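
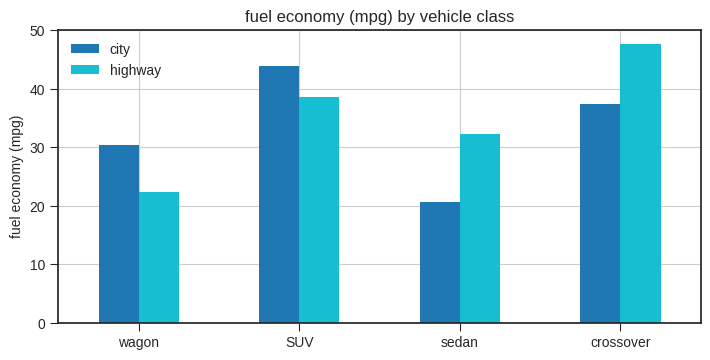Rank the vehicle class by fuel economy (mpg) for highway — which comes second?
Top 3 for highway: crossover ≈ 50, SUV ≈ 40, sedan ≈ 30.

SUV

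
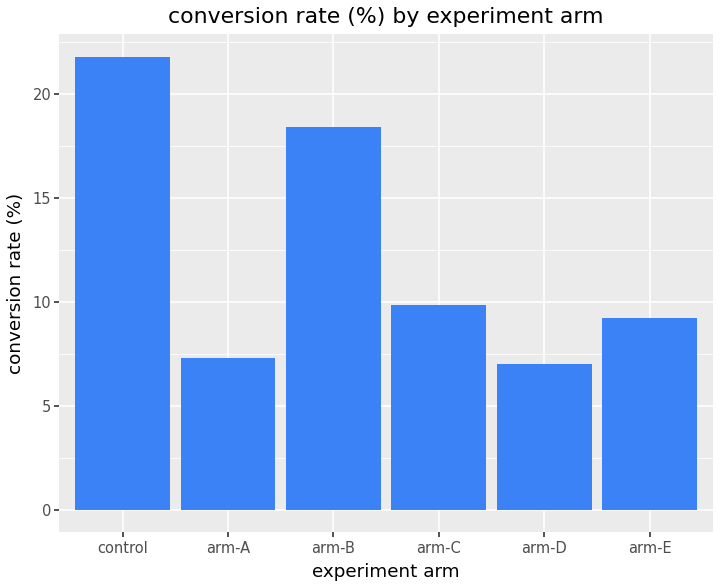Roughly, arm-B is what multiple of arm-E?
arm-B ≈ 18, arm-E ≈ 10; 18/10 ≈ 1.8.

≈ 1.8×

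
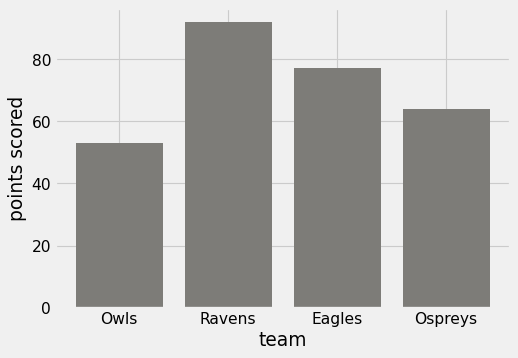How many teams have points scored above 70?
2

Above 70: Ravens, Eagles.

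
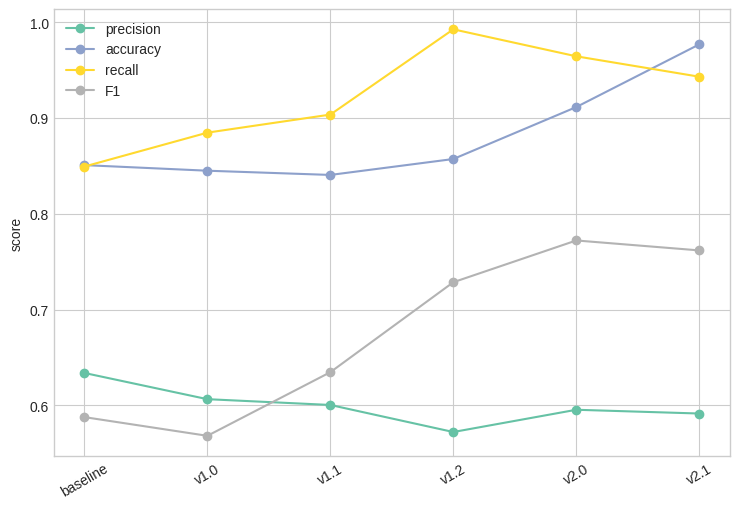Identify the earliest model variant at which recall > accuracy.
v1.0

baseline: recall ≈ 0.85 vs accuracy ≈ 0.85 (not yet); v1.0: recall ≈ 0.90 vs accuracy ≈ 0.85 (first crossover).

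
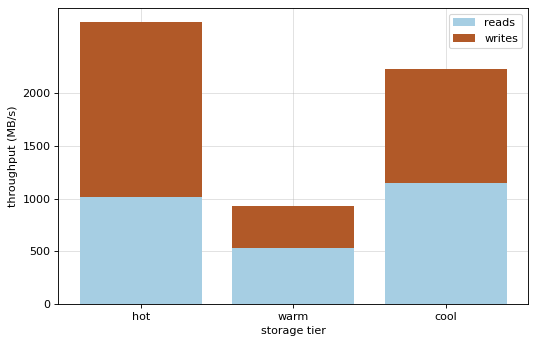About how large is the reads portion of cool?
≈ 1000

reads top ≈ 1000, bottom ≈ 0; segment ≈ 1000.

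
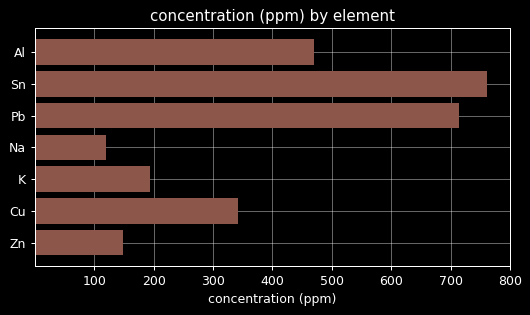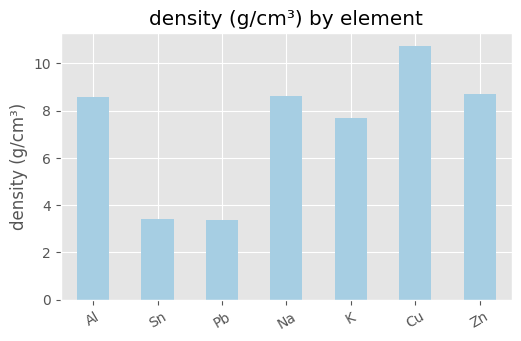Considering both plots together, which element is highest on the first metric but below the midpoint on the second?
Sn

Chart 2 median density (g/cm³) ≈ 9; below-median elements: Sn, Pb, K. Among those, Sn has the highest concentration (ppm) (≈ 800).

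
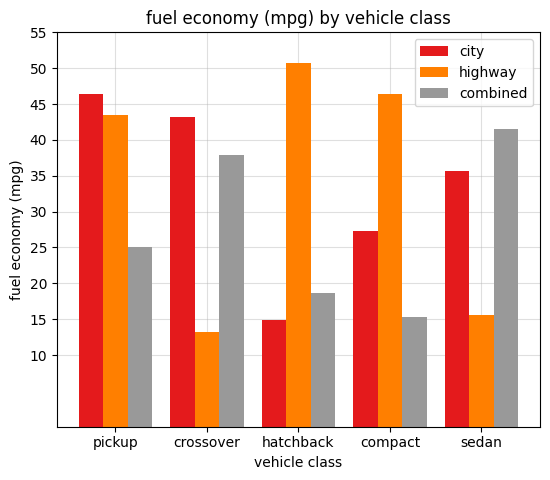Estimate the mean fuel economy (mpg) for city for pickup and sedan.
≈ 40

(45 + 35) / 2 ≈ 40.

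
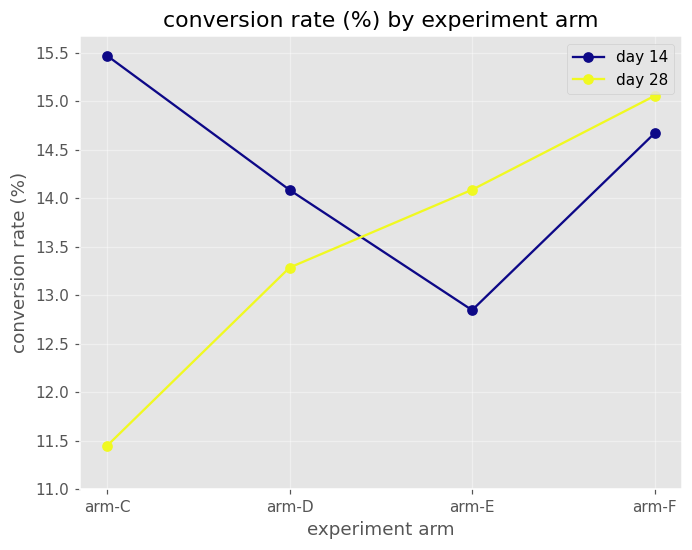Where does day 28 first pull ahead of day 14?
arm-D: day 28 ≈ 13.5 vs day 14 ≈ 14.0 (not yet); arm-E: day 28 ≈ 14.0 vs day 14 ≈ 13.0 (first crossover).

arm-E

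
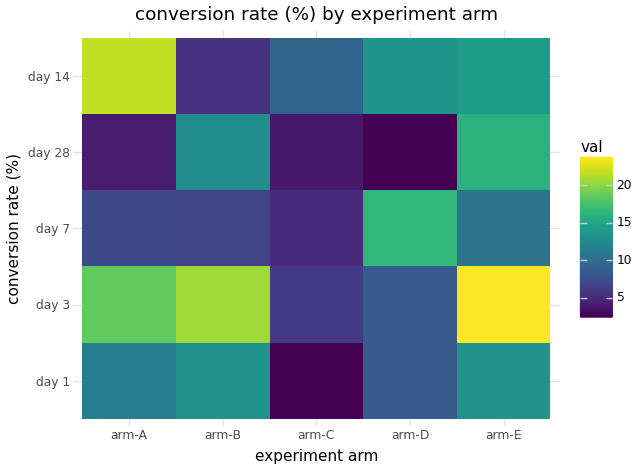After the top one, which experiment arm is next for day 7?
Top 3 for day 7: arm-D ≈ 16, arm-E ≈ 10, arm-A ≈ 6.

arm-E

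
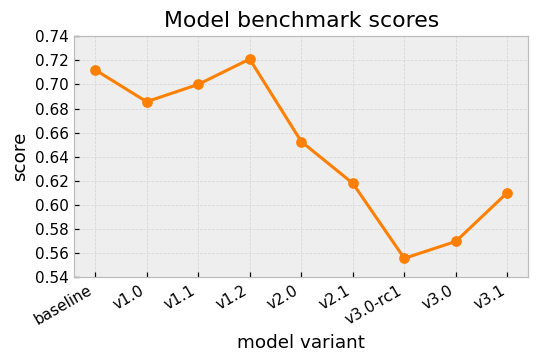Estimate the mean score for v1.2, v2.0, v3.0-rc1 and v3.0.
≈ 0.62

(0.72 + 0.66 + 0.56 + 0.56) / 4 ≈ 0.62.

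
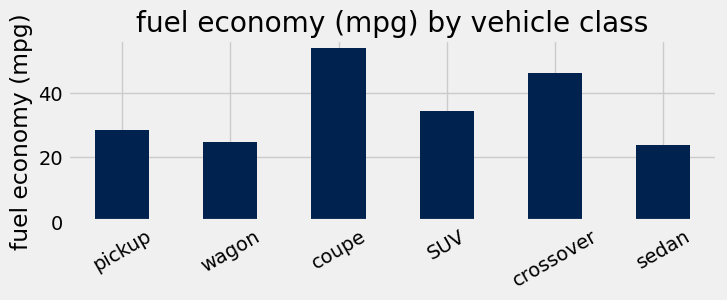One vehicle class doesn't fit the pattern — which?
coupe

coupe ≈ 55; the rest sit between ≈ 25 and ≈ 45.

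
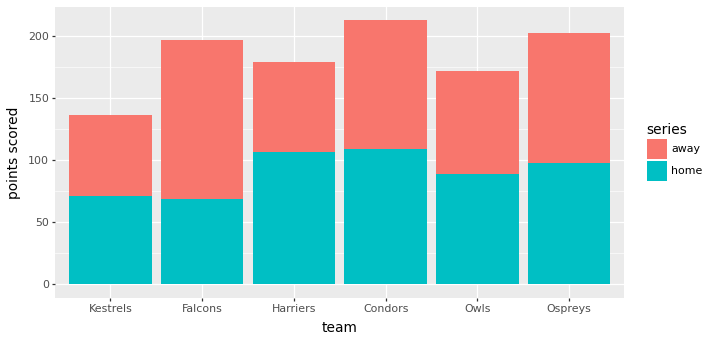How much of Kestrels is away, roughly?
away top ≈ 140, bottom ≈ 80; segment ≈ 60.

≈ 60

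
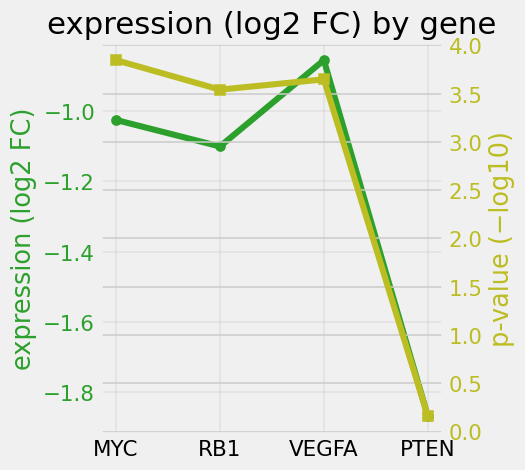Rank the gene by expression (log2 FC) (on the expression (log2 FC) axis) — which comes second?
Top 3 (on the expression (log2 FC) axis): VEGFA ≈ -0.9, MYC ≈ -1.0, RB1 ≈ -1.1.

MYC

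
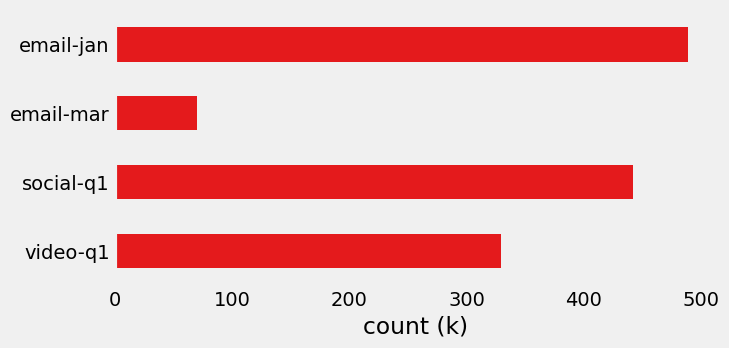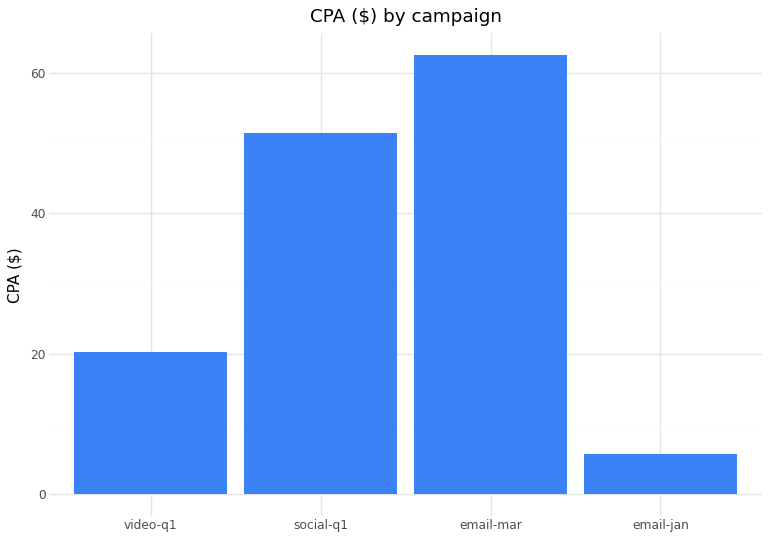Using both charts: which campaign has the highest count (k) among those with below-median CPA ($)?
Chart 2 median CPA ($) ≈ 40; below-median campaigns: video-q1, email-jan. Among those, email-jan has the highest count (k) (≈ 500).

email-jan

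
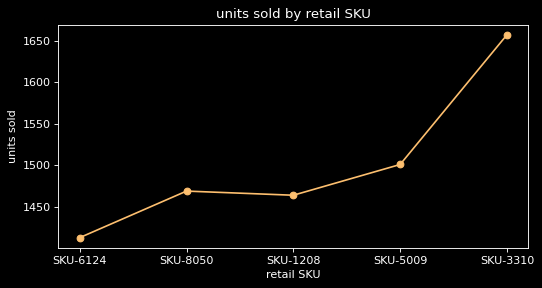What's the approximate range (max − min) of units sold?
≈ 225

Max SKU-3310 ≈ 1650, min SKU-6124 ≈ 1425; range ≈ 225.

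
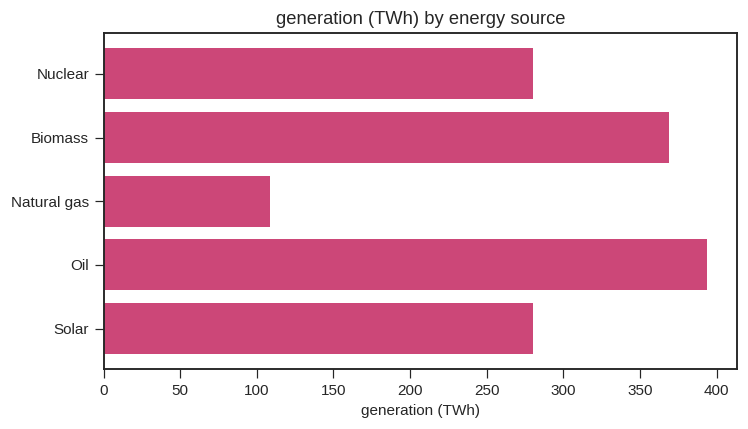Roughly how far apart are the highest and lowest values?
≈ 300

Max Oil ≈ 400, min Natural gas ≈ 100; range ≈ 300.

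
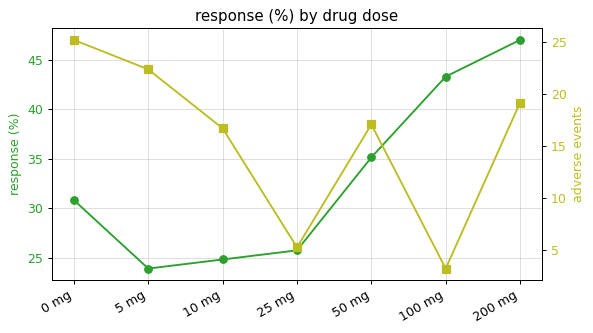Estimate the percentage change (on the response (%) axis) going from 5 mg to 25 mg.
5 mg ≈ 24, 25 mg ≈ 26; (26 − 24) / 24 ≈ +8.3%.

≈ +8.3%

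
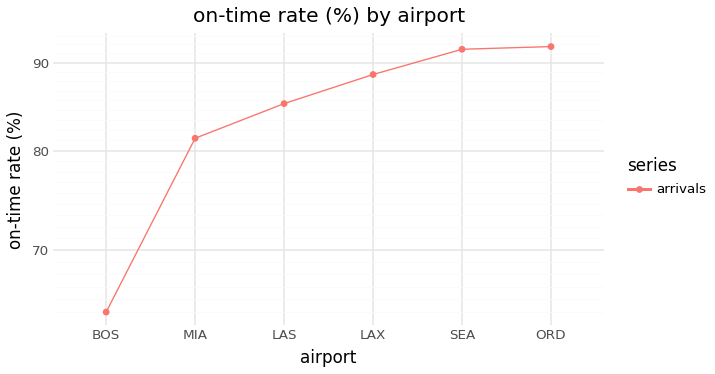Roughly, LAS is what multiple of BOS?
≈ 1.31×

LAS ≈ 85, BOS ≈ 65; 85/65 ≈ 1.31.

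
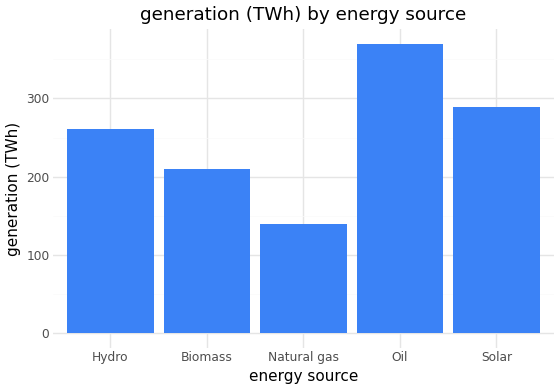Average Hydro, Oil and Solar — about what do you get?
(250 + 350 + 300) / 3 ≈ 300.

≈ 300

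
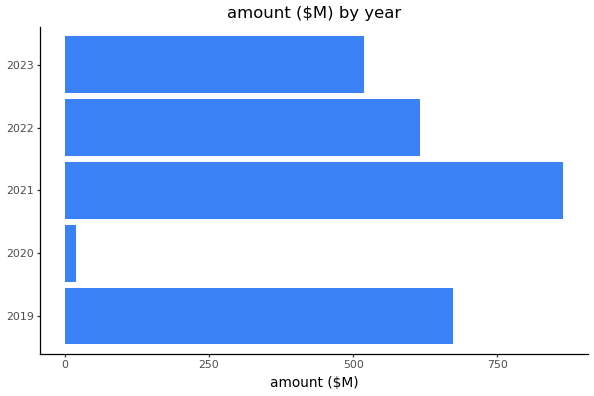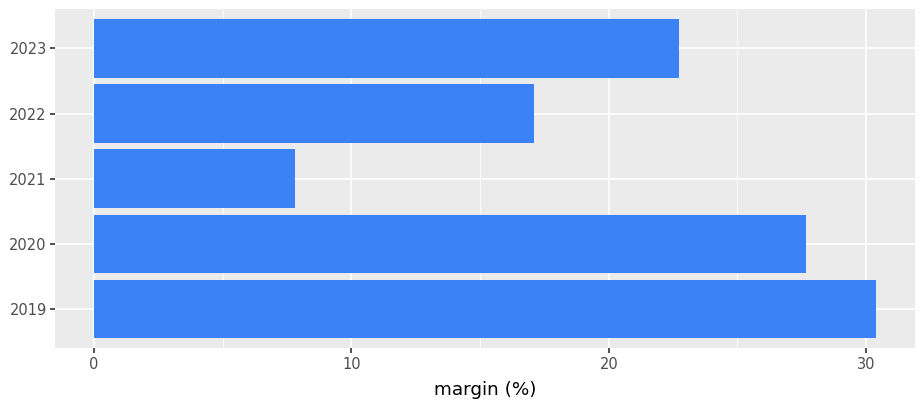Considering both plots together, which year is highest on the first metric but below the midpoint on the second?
Chart 2 median margin (%) ≈ 25; below-median years: 2021, 2022. Among those, 2021 has the highest amount ($M) (≈ 900).

2021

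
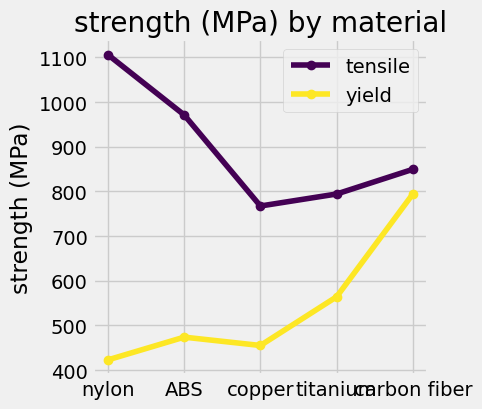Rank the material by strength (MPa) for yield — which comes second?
titanium

Top 3 for yield: carbon fiber ≈ 800, titanium ≈ 600, ABS ≈ 500.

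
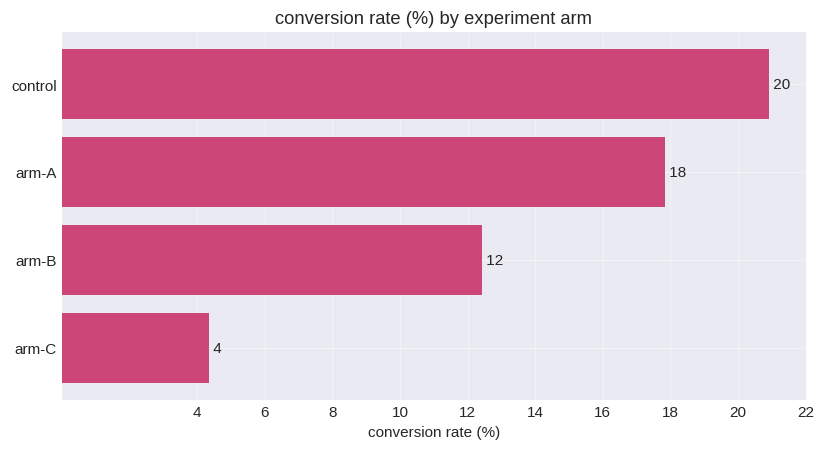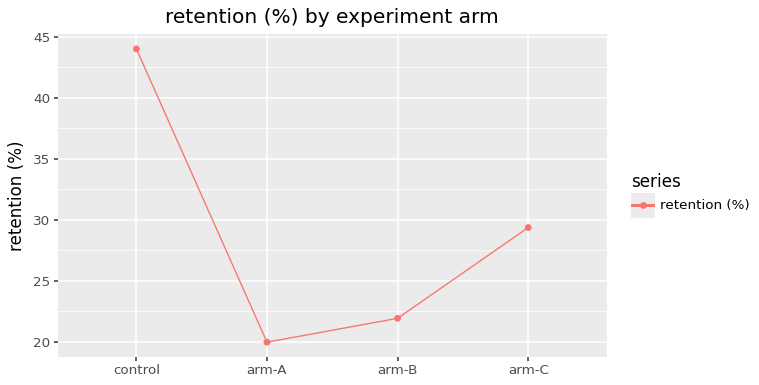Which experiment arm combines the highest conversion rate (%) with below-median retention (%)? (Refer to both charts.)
Chart 2 median retention (%) ≈ 25; below-median experiment arms: arm-A, arm-B. Among those, arm-A has the highest conversion rate (%) (≈ 18).

arm-A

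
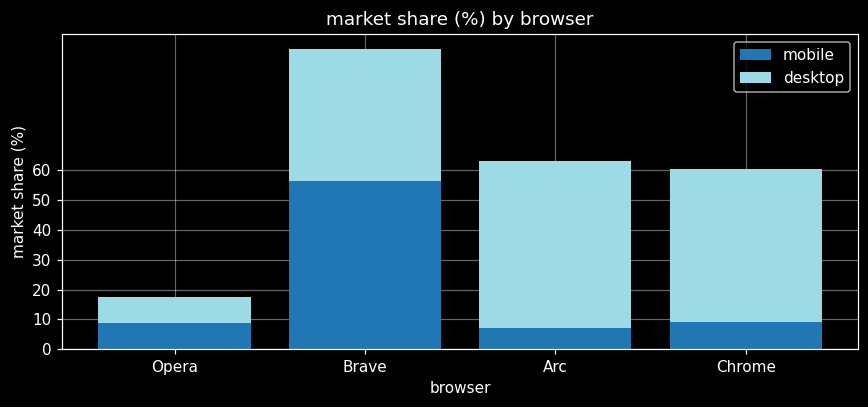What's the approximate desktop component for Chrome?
desktop top ≈ 60, bottom ≈ 10; segment ≈ 50.

≈ 50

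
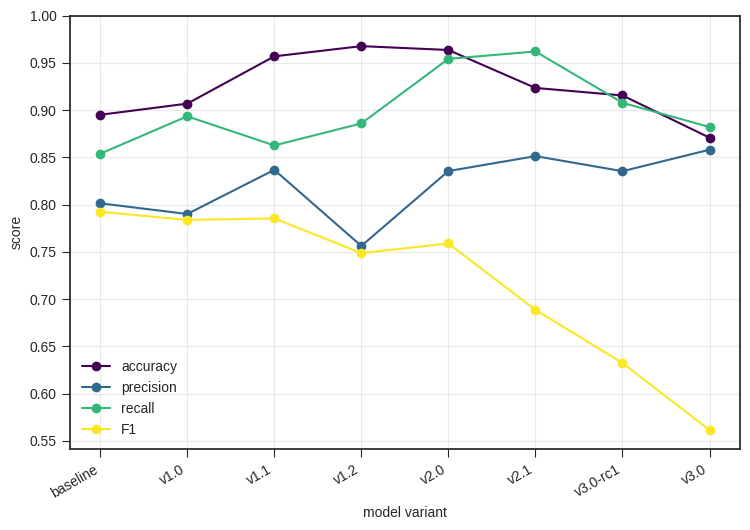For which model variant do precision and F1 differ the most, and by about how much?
v3.0: precision ≈ 0.85, F1 ≈ 0.55 → gap ≈ 0.30. Next-largest (v3.0-rc1) is only ≈ 0.20.

v3.0, ≈ 0.30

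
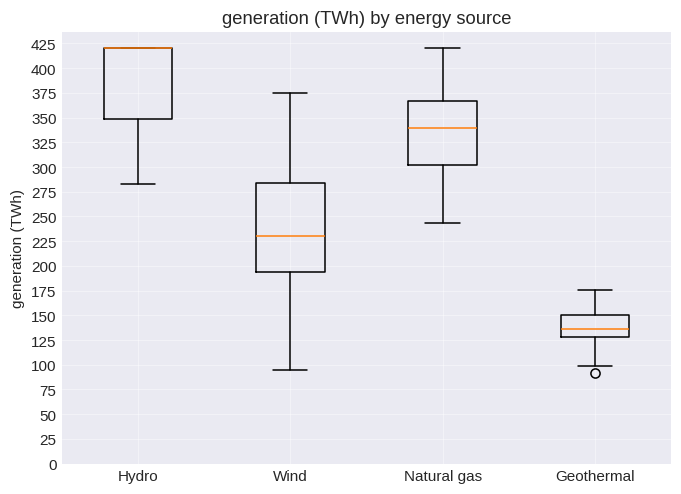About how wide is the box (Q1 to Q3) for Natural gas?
≈ 75

Q3 ≈ 375, Q1 ≈ 300; IQR ≈ 75.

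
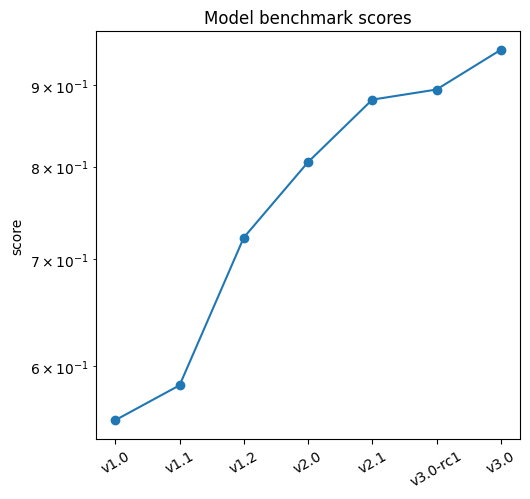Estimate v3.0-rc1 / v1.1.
≈ 1.5×

v3.0-rc1 ≈ 0.90, v1.1 ≈ 0.60; 0.90/0.60 ≈ 1.5.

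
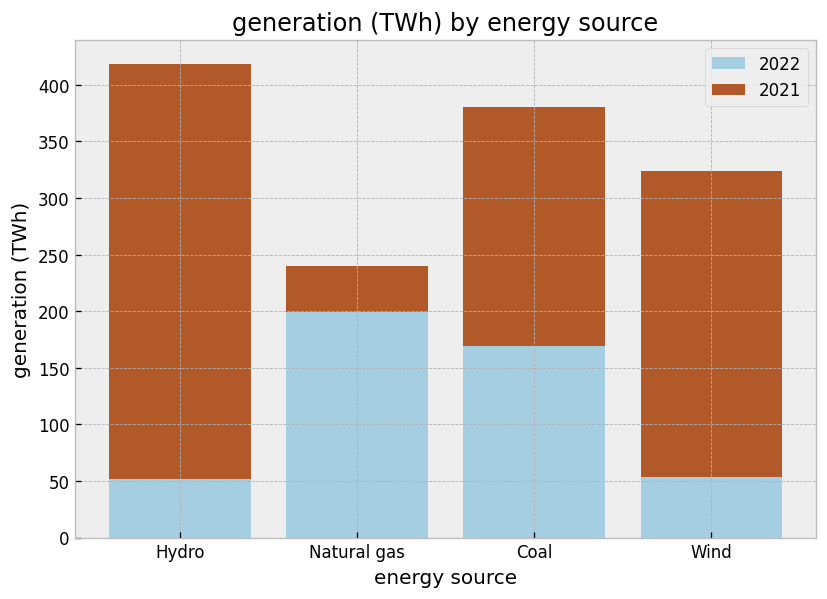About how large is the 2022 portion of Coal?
≈ 150

2022 top ≈ 150, bottom ≈ 0; segment ≈ 150.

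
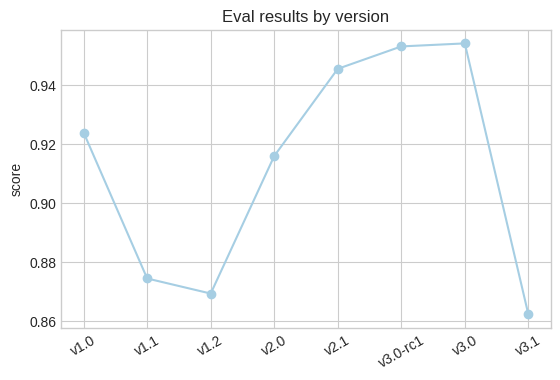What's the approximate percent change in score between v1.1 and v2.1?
≈ +9.2%

v1.1 ≈ 0.87, v2.1 ≈ 0.95; (0.95 − 0.87) / 0.87 ≈ +9.2%.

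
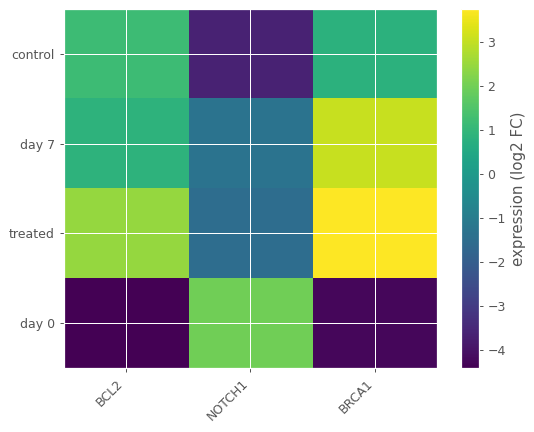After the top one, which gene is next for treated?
BCL2

Top 3 for treated: BRCA1 ≈ 4, BCL2 ≈ 2, NOTCH1 ≈ -1.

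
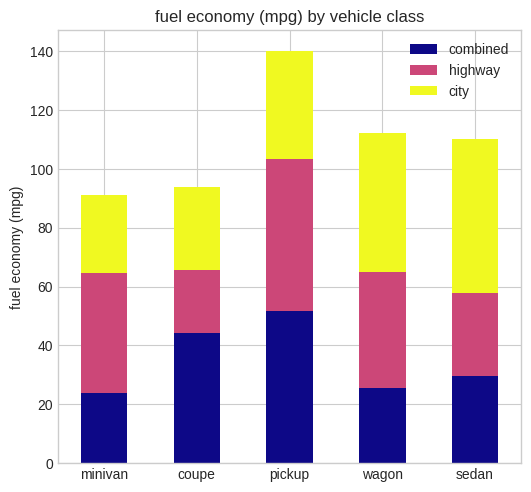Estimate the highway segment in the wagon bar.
≈ 40

highway top ≈ 60, bottom ≈ 20; segment ≈ 40.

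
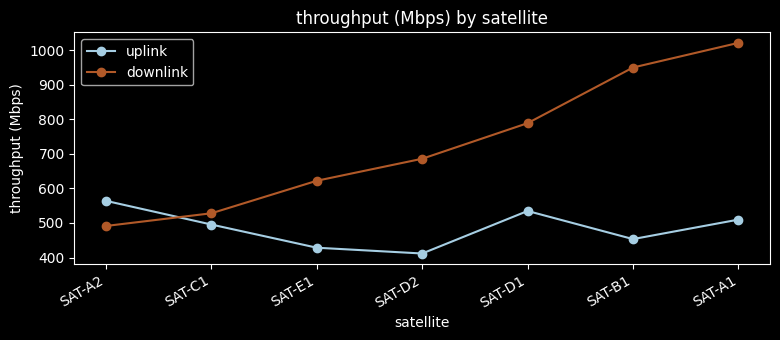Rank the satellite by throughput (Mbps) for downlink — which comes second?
Top 3 for downlink: SAT-A1 ≈ 1000, SAT-B1 ≈ 900, SAT-D1 ≈ 800.

SAT-B1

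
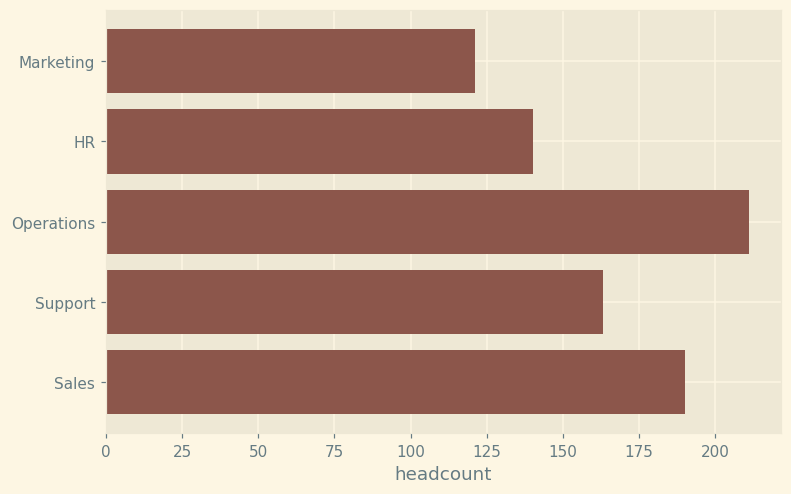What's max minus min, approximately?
Max Operations ≈ 220, min Marketing ≈ 120; range ≈ 100.

≈ 100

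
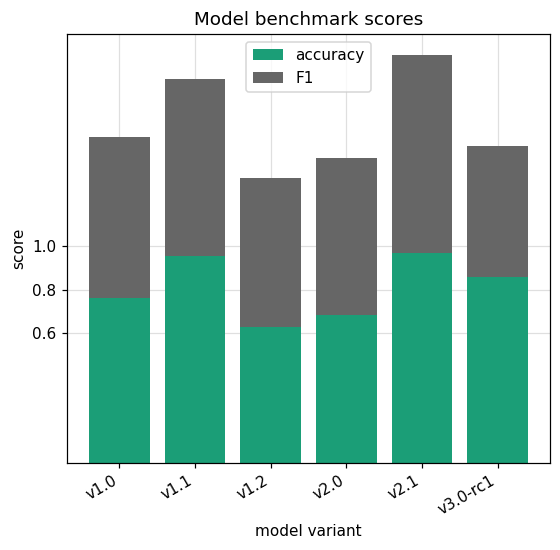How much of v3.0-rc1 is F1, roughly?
≈ 0.6

F1 top ≈ 1.4, bottom ≈ 0.8; segment ≈ 0.6.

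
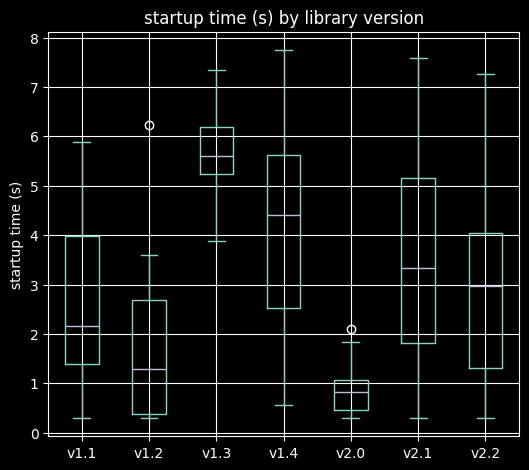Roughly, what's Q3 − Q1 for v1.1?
Q3 ≈ 4.0, Q1 ≈ 1.5; IQR ≈ 2.5.

≈ 2.5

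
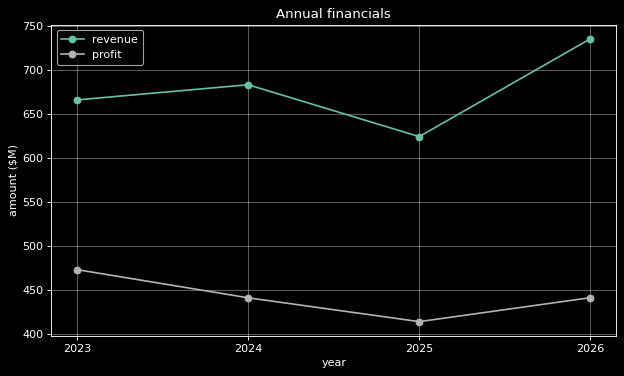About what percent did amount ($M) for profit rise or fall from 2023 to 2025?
≈ -11.1%

2023 ≈ 450, 2025 ≈ 400; (400 − 450) / 450 ≈ -11.1%.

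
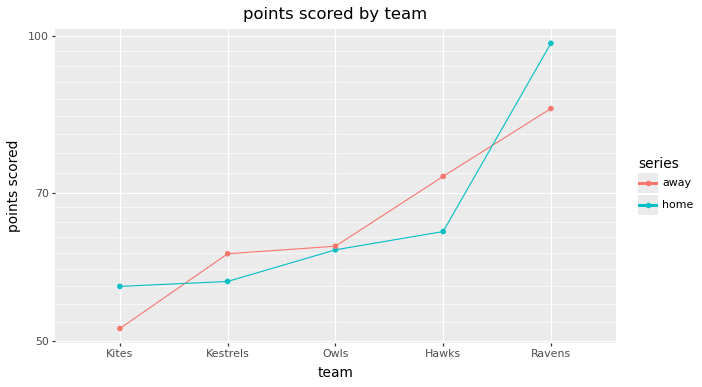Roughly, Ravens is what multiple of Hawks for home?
Ravens ≈ 100, Hawks ≈ 65; 100/65 ≈ 1.54.

≈ 1.54×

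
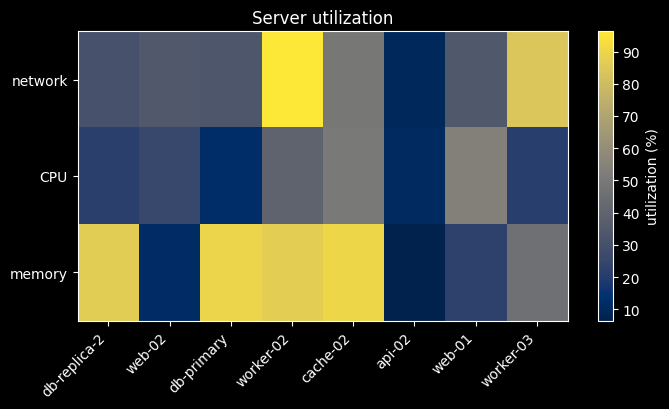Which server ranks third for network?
Top 4 for network: worker-02 ≈ 100, worker-03 ≈ 80, cache-02 ≈ 50, web-02 ≈ 30.

cache-02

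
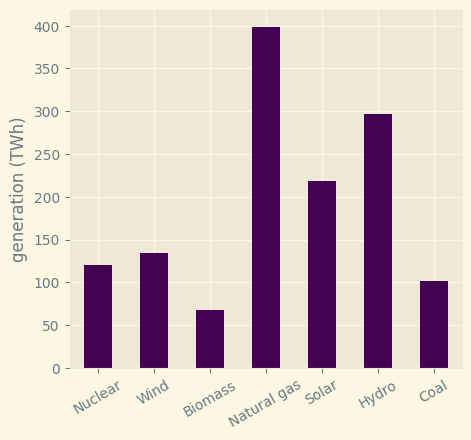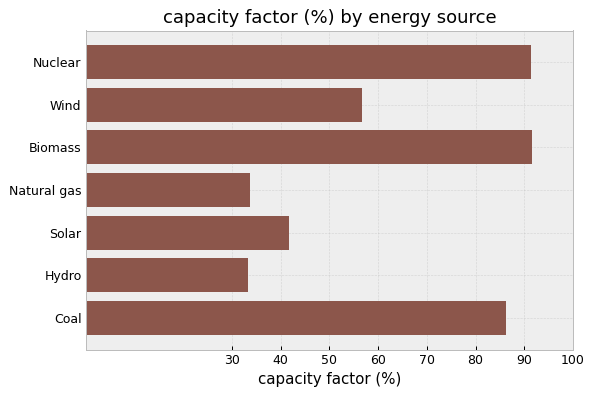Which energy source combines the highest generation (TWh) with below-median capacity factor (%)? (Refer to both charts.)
Chart 2 median capacity factor (%) ≈ 60; below-median energy sources: Natural gas, Solar, Hydro. Among those, Natural gas has the highest generation (TWh) (≈ 400).

Natural gas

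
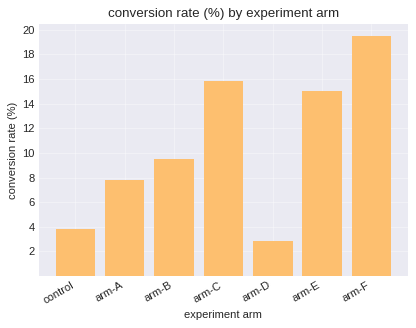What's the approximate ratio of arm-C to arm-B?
≈ 1.6×

arm-C ≈ 16, arm-B ≈ 10; 16/10 ≈ 1.6.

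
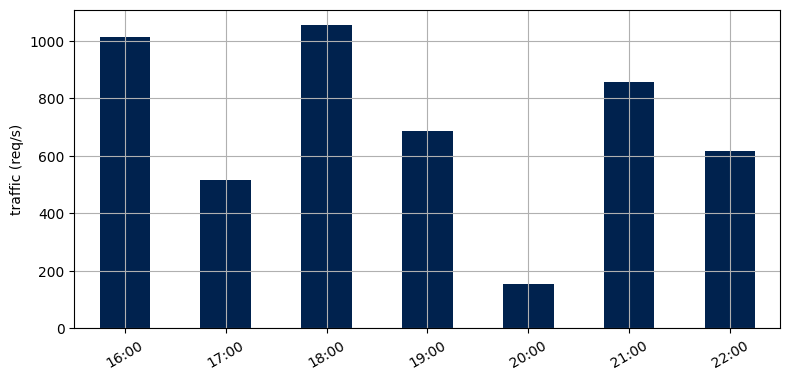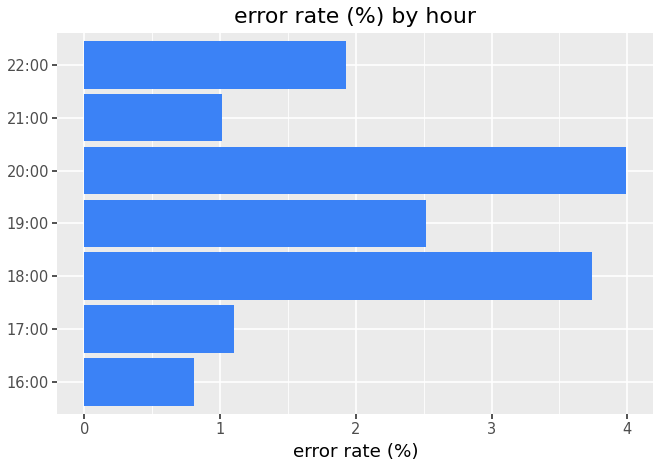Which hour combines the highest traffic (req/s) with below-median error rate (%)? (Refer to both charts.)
Chart 2 median error rate (%) ≈ 2; below-median hours: 16:00, 17:00, 21:00. Among those, 16:00 has the highest traffic (req/s) (≈ 1000).

16:00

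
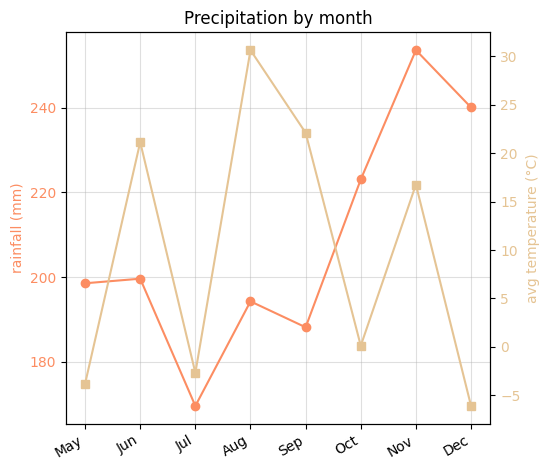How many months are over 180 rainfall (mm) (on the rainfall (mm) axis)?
Above 180: May, Jun, Aug, Sep, Oct, Nov, Dec.

7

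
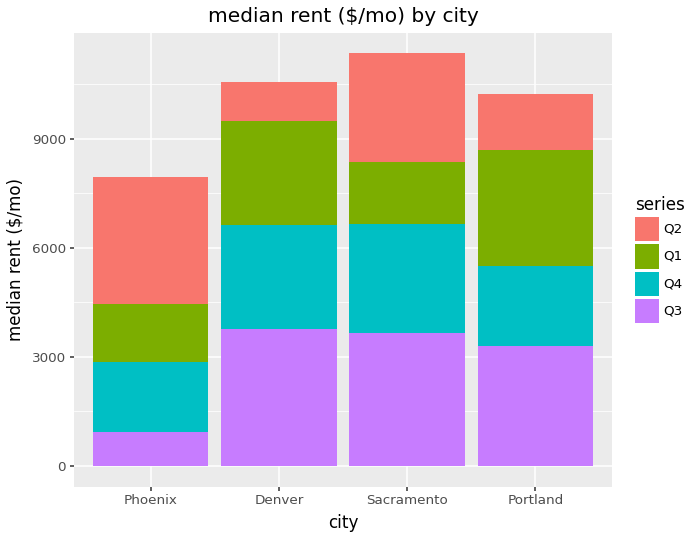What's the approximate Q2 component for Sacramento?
≈ 3000

Q2 top ≈ 11000, bottom ≈ 8000; segment ≈ 3000.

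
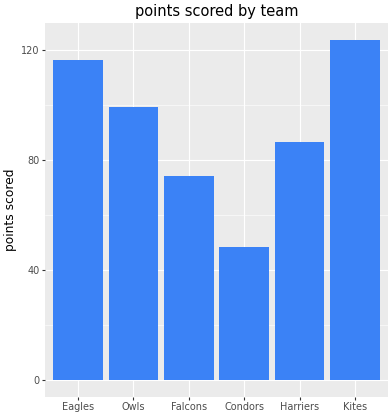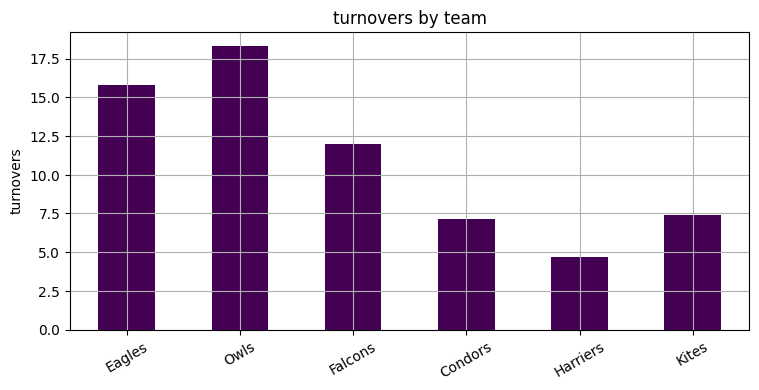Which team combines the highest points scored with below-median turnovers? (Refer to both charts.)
Kites

Chart 2 median turnovers ≈ 10; below-median teams: Condors, Harriers, Kites. Among those, Kites has the highest points scored (≈ 120).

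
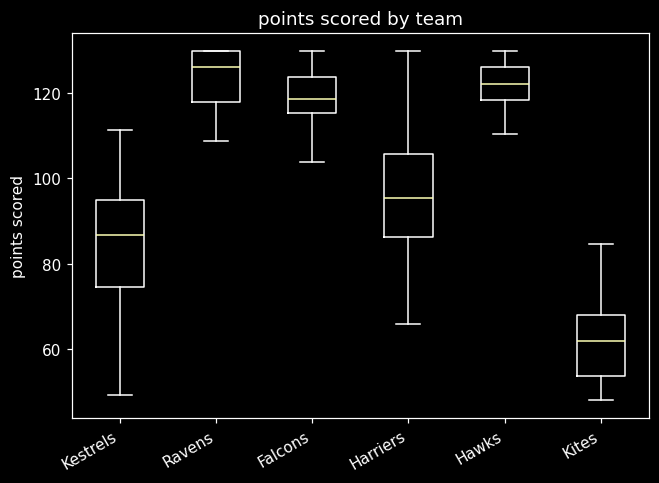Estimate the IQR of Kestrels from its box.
Q3 ≈ 90, Q1 ≈ 70; IQR ≈ 20.

≈ 20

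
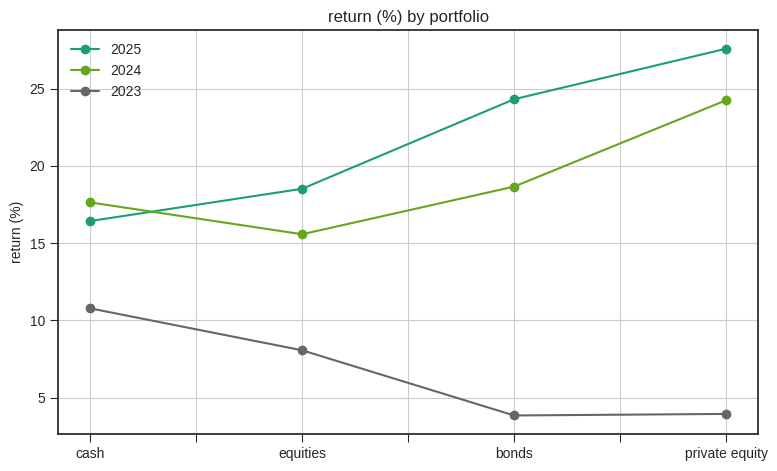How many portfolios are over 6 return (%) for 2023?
Above 6: cash, equities.

2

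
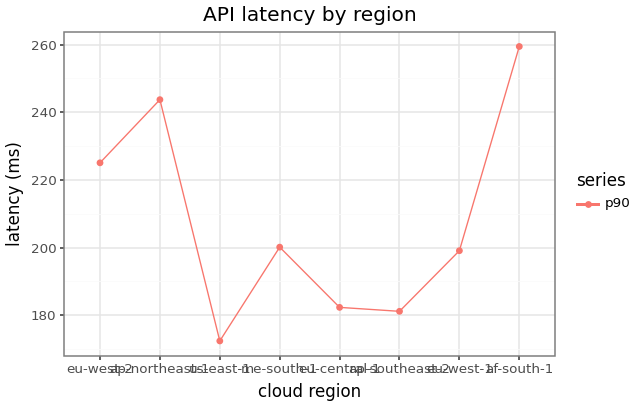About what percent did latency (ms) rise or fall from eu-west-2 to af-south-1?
eu-west-2 ≈ 230, af-south-1 ≈ 260; (260 − 230) / 230 ≈ +13%.

≈ +13%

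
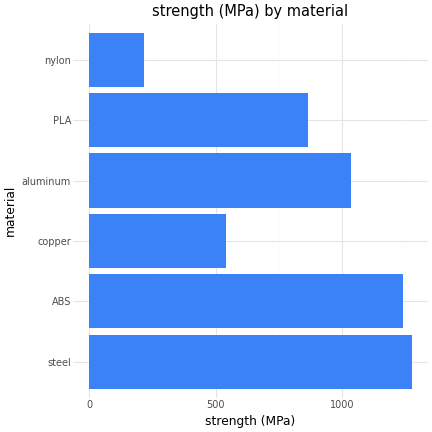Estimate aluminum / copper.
≈ 1.67×

aluminum ≈ 1000, copper ≈ 600; 1000/600 ≈ 1.67.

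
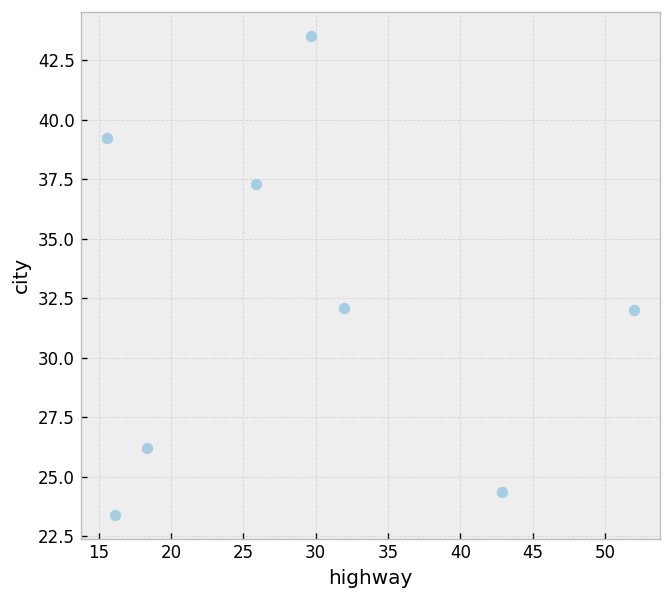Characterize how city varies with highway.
no clear correlation

Points are roughly uncorrelated; weak (|r| ≈ 0.1).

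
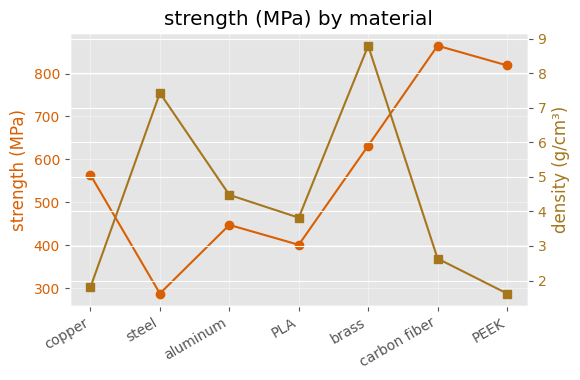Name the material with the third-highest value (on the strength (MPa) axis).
Top 4 (on the strength (MPa) axis): carbon fiber ≈ 850, PEEK ≈ 800, brass ≈ 650, copper ≈ 550.

brass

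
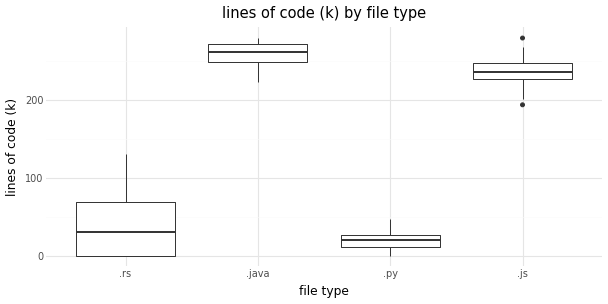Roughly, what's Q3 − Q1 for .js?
Q3 ≈ 240, Q1 ≈ 220; IQR ≈ 20.

≈ 20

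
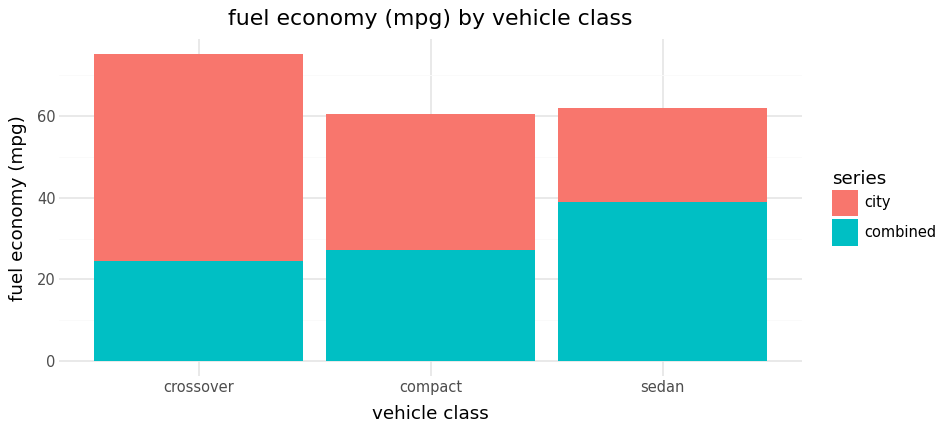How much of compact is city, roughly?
city top ≈ 60, bottom ≈ 30; segment ≈ 30.

≈ 30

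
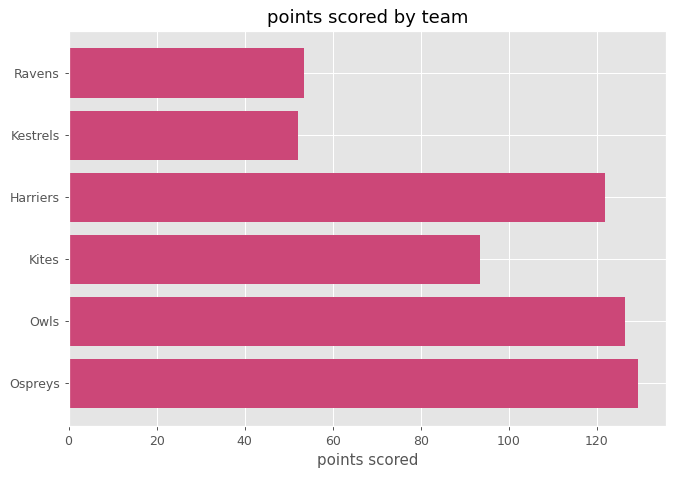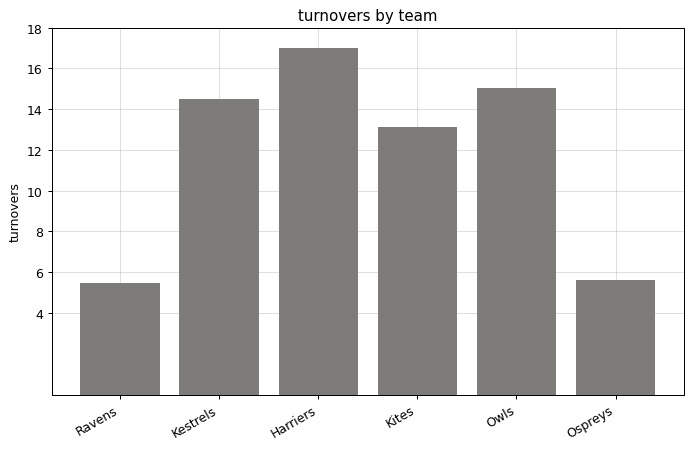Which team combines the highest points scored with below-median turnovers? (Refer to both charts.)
Chart 2 median turnovers ≈ 14; below-median teams: Ravens, Kites, Ospreys. Among those, Ospreys has the highest points scored (≈ 120).

Ospreys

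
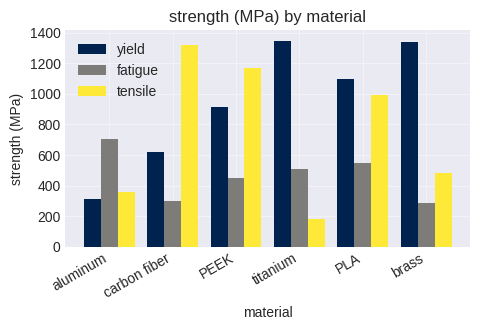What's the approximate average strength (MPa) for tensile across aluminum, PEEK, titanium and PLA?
≈ 700

(400 + 1200 + 200 + 1000) / 4 ≈ 700.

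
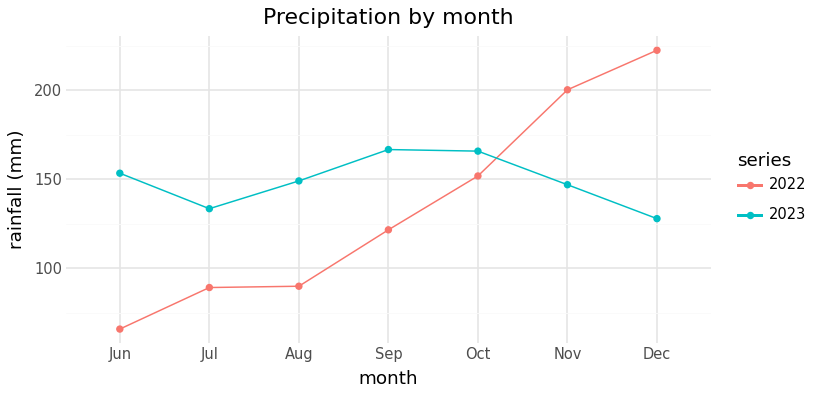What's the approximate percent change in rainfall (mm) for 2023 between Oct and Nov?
≈ -12.5%

Oct ≈ 160, Nov ≈ 140; (140 − 160) / 160 ≈ -12.5%.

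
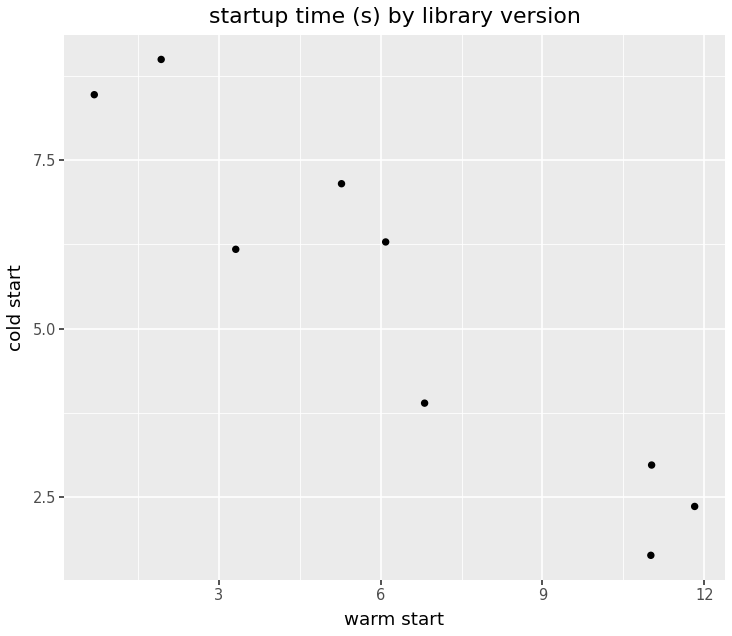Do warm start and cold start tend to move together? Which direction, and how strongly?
Points are negatively correlated; strong (|r| ≈ 0.9).

negative, strong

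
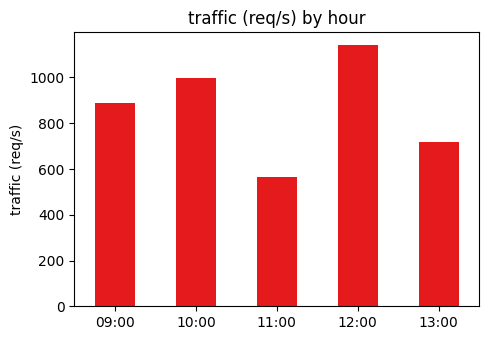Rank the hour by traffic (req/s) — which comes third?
09:00

Top 4: 12:00 ≈ 1100, 10:00 ≈ 1000, 09:00 ≈ 900, 13:00 ≈ 700.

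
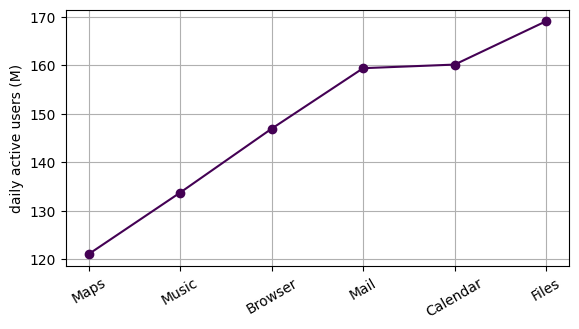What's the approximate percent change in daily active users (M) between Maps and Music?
≈ +12.5%

Maps ≈ 120, Music ≈ 135; (135 − 120) / 120 ≈ +12.5%.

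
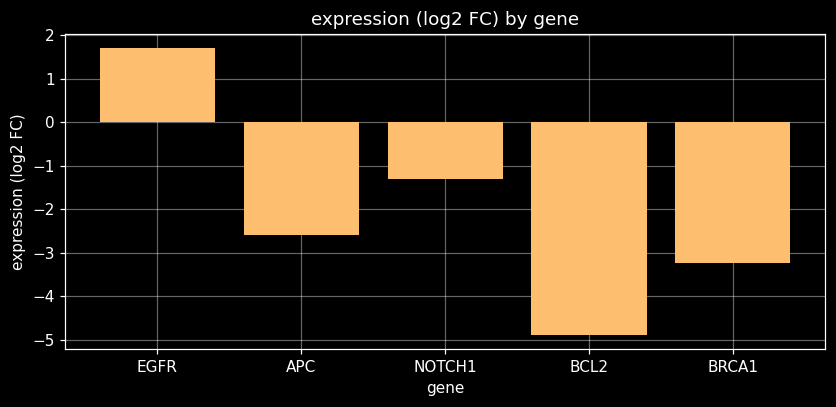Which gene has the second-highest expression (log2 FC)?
NOTCH1

Top 3: EGFR ≈ 2, NOTCH1 ≈ -1, APC ≈ -3.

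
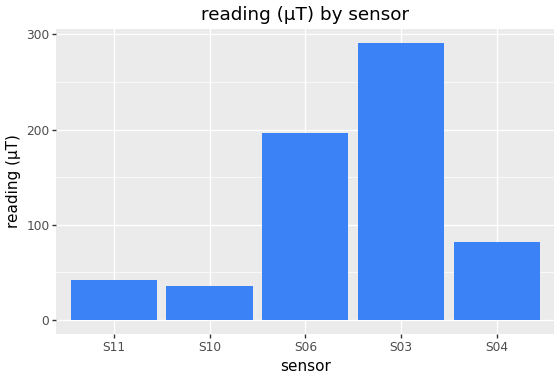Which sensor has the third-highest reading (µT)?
S04

Top 4: S03 ≈ 300, S06 ≈ 200, S04 ≈ 75, S11 ≈ 50.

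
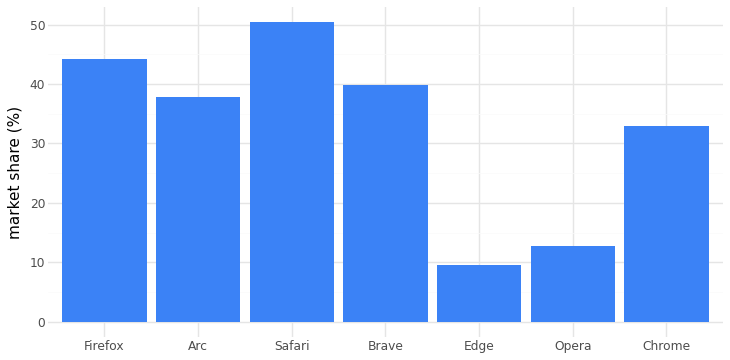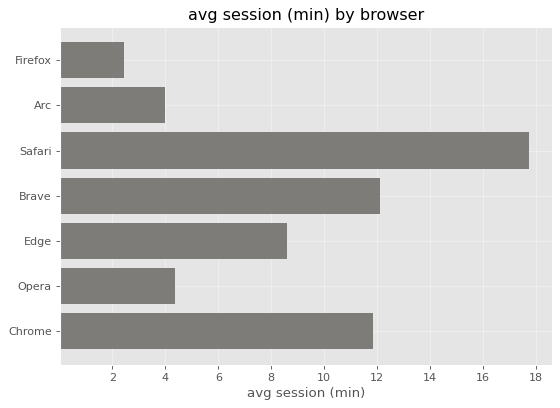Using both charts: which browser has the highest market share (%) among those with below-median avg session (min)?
Firefox

Chart 2 median avg session (min) ≈ 8; below-median browsers: Firefox, Arc, Opera. Among those, Firefox has the highest market share (%) (≈ 45).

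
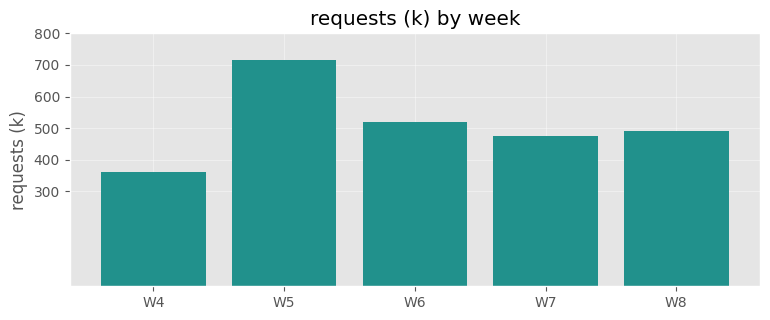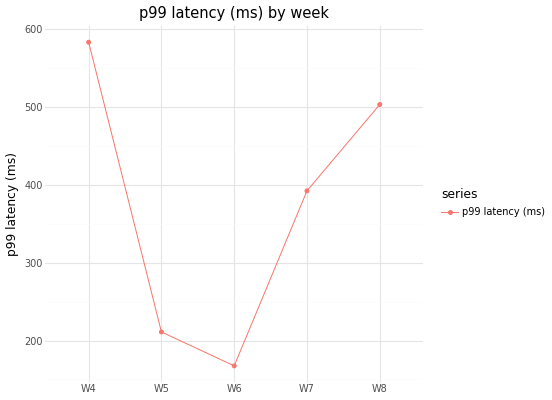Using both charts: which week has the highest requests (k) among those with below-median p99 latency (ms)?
Chart 2 median p99 latency (ms) ≈ 400; below-median weeks: W5, W6. Among those, W5 has the highest requests (k) (≈ 700).

W5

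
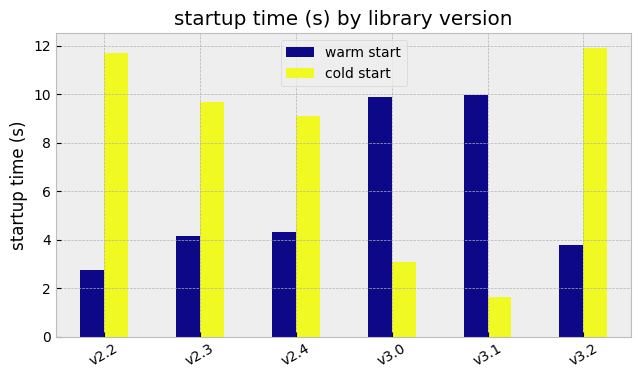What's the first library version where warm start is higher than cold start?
v2.4: warm start ≈ 4 vs cold start ≈ 9 (not yet); v3.0: warm start ≈ 10 vs cold start ≈ 3 (first crossover).

v3.0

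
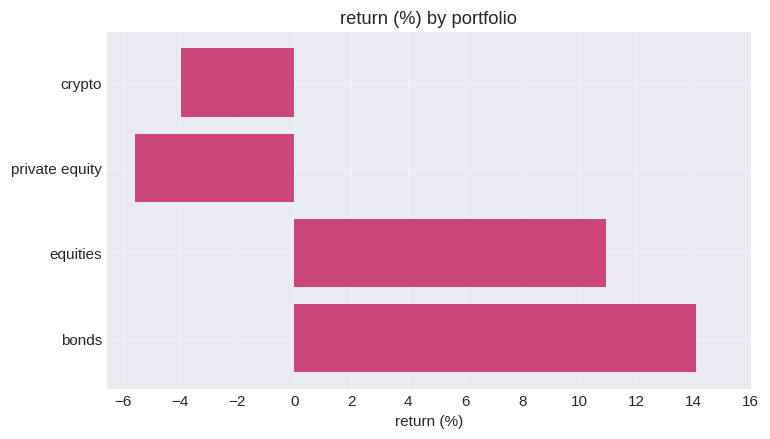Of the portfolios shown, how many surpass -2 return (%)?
2

Above -2: equities, bonds.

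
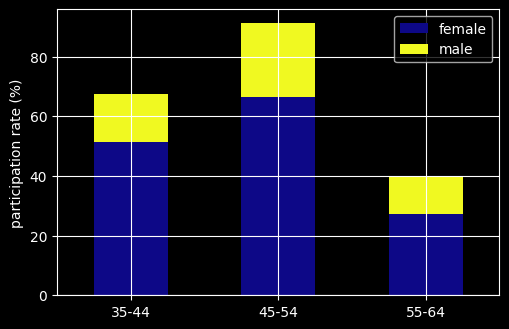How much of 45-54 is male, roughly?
≈ 20

male top ≈ 90, bottom ≈ 70; segment ≈ 20.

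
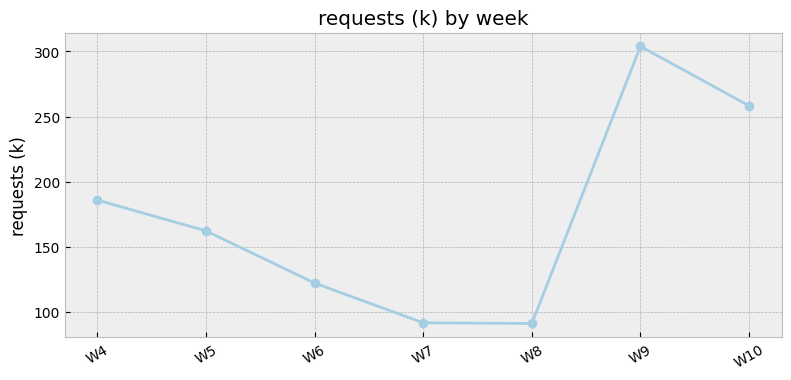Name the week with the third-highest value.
Top 4: W9 ≈ 300, W10 ≈ 260, W4 ≈ 180, W5 ≈ 160.

W4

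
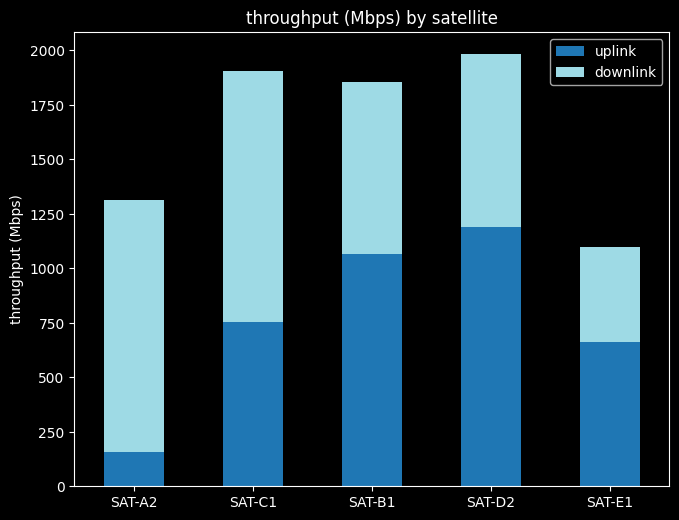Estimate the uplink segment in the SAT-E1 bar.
uplink top ≈ 600, bottom ≈ 0; segment ≈ 600.

≈ 600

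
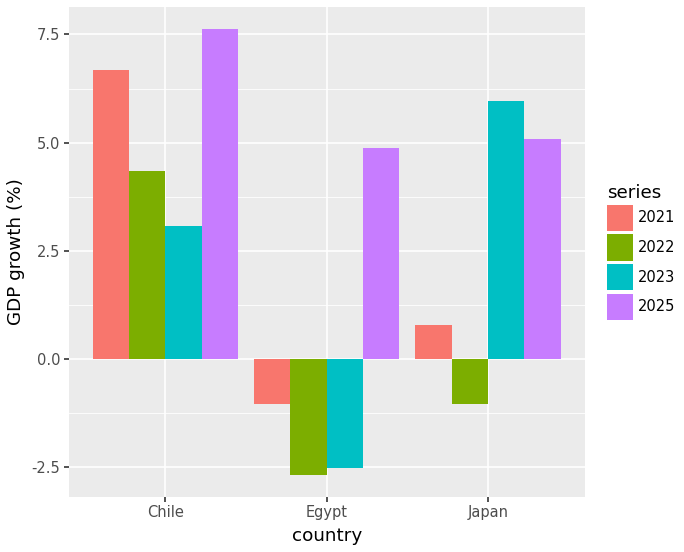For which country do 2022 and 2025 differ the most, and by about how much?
Egypt: 2022 ≈ -3, 2025 ≈ 5 → gap ≈ 8. Next-largest (Japan) is only ≈ 6.

Egypt, ≈ 8 %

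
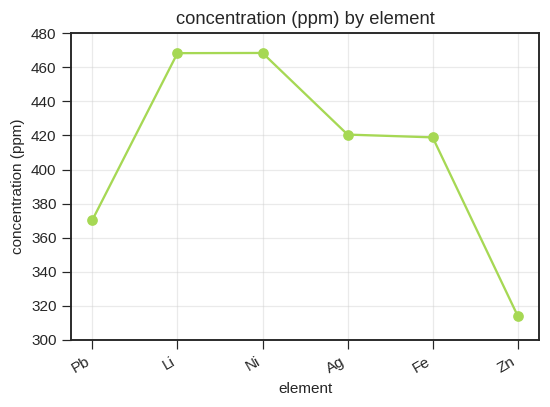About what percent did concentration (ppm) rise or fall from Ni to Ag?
≈ -8.7%

Ni ≈ 460, Ag ≈ 420; (420 − 460) / 460 ≈ -8.7%.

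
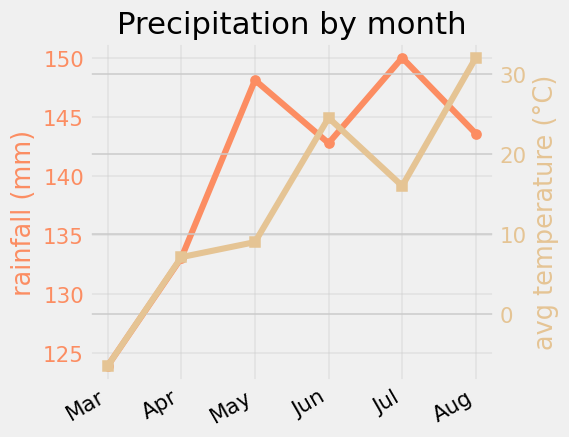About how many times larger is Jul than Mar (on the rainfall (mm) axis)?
Jul ≈ 150, Mar ≈ 125; 150/125 ≈ 1.2.

≈ 1.2×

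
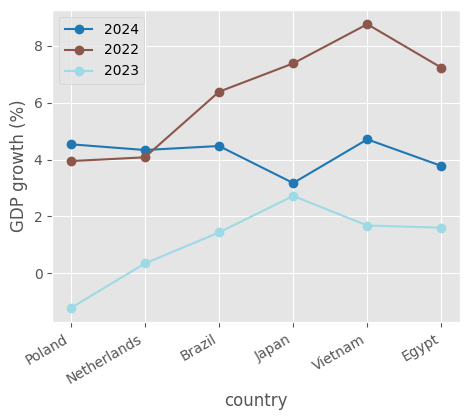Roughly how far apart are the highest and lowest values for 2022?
≈ 5

Max Vietnam ≈ 9, min Poland ≈ 4; range ≈ 5.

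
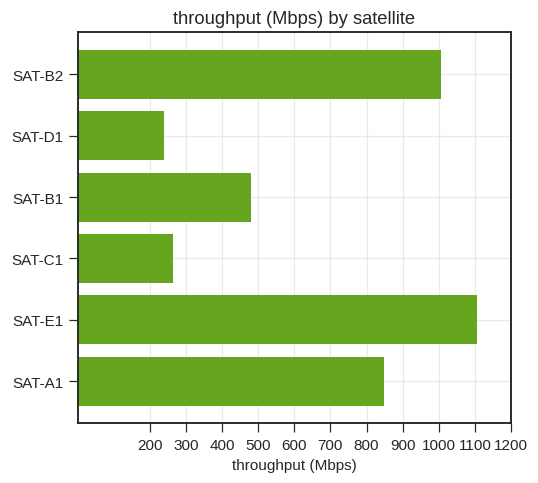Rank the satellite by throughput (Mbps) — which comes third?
Top 4: SAT-E1 ≈ 1100, SAT-B2 ≈ 1000, SAT-A1 ≈ 800, SAT-B1 ≈ 500.

SAT-A1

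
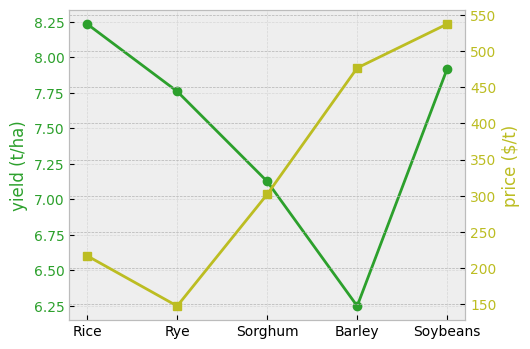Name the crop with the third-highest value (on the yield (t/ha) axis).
Top 4 (on the yield (t/ha) axis): Rice ≈ 8.2, Soybeans ≈ 8.0, Rye ≈ 7.8, Sorghum ≈ 7.2.

Rye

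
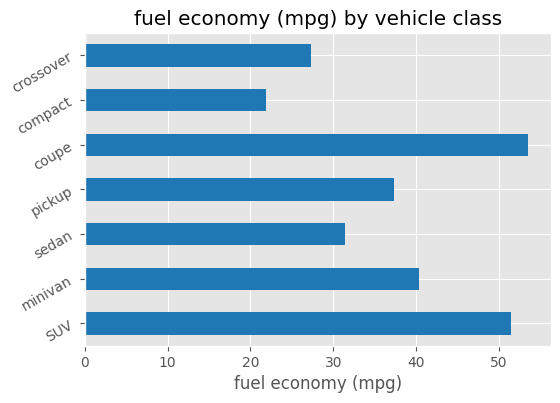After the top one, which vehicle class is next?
Top 3: coupe ≈ 55, SUV ≈ 50, minivan ≈ 40.

SUV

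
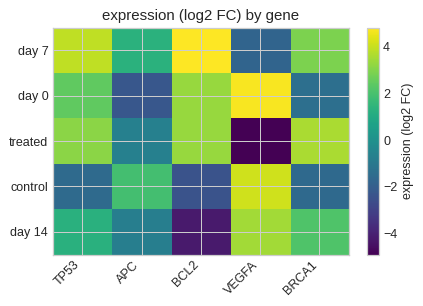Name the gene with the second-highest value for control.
APC

Top 3 for control: VEGFA ≈ 4, APC ≈ 2, TP53 ≈ -2.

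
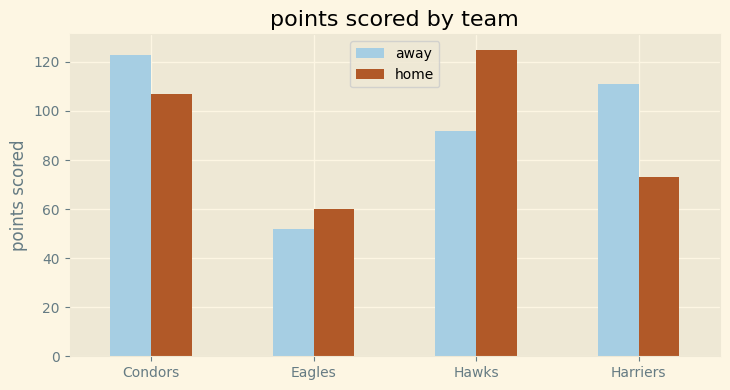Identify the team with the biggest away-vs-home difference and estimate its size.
Harriers: away ≈ 120, home ≈ 80 → gap ≈ 40. Next-largest (Hawks) is only ≈ 20.

Harriers, ≈ 40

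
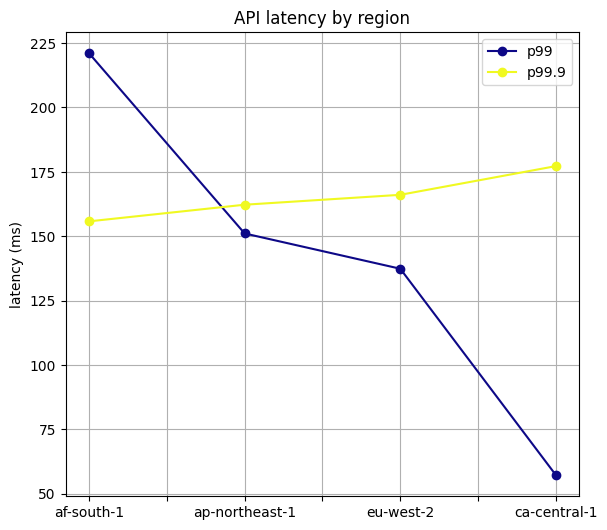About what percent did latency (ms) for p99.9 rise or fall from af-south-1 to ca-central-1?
af-south-1 ≈ 160, ca-central-1 ≈ 180; (180 − 160) / 160 ≈ +12.5%.

≈ +12.5%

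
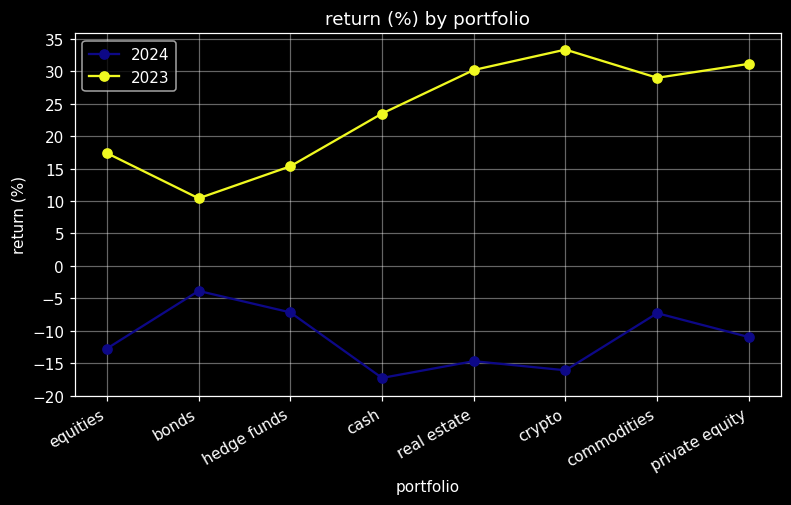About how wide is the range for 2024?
Max bonds ≈ -5, min cash ≈ -15; range ≈ 10.

≈ 10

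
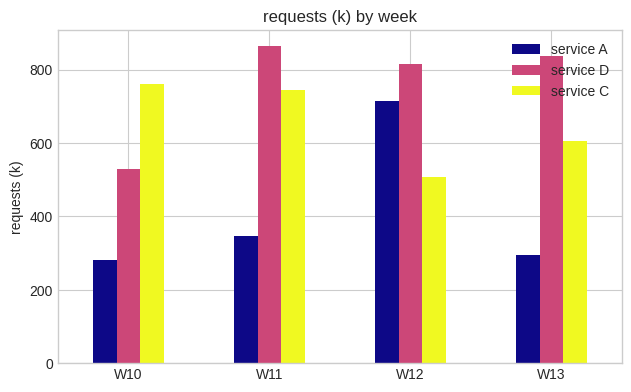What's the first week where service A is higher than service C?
W12

W11: service A ≈ 300 vs service C ≈ 700 (not yet); W12: service A ≈ 700 vs service C ≈ 500 (first crossover).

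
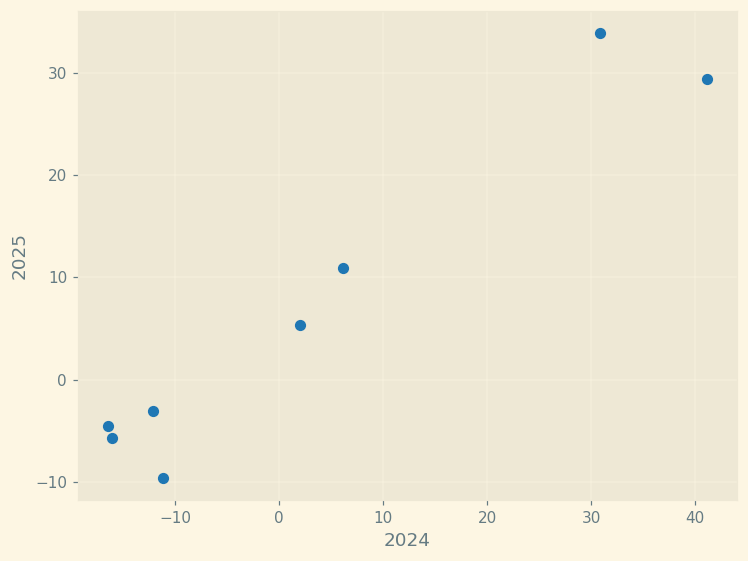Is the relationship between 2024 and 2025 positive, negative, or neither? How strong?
Points are positively correlated; strong (|r| ≈ 1.0).

positive, strong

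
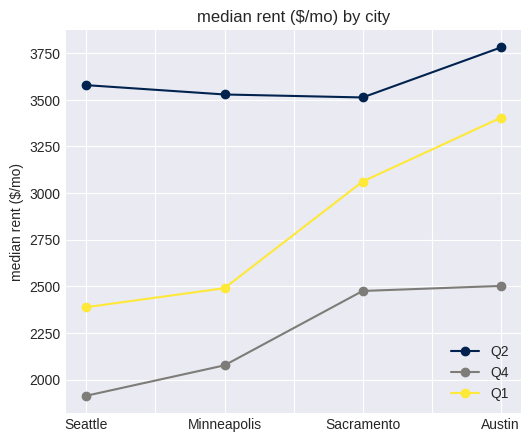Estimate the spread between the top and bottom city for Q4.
≈ 600

Max Austin ≈ 2600, min Seattle ≈ 2000; range ≈ 600.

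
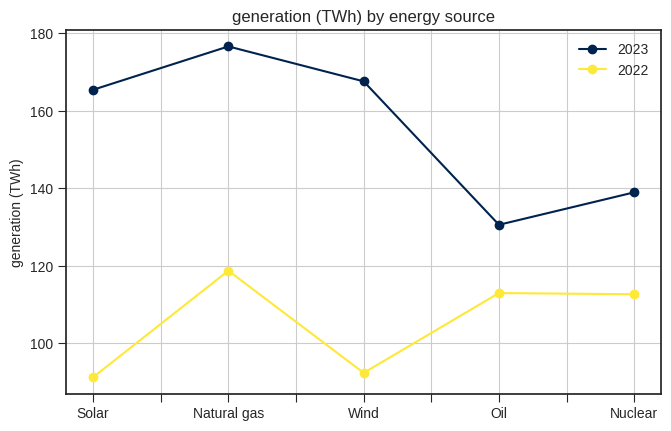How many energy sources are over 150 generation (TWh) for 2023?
Above 150: Solar, Natural gas, Wind.

3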